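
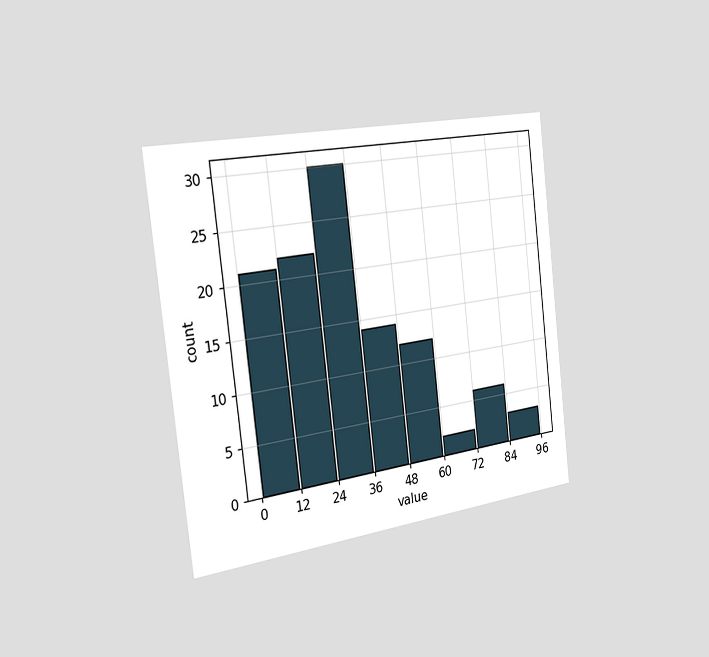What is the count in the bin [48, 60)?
The chart is tilted about 7° counter-clockwise and viewed slightly from the left. The [48, 60) bin has height 12.

12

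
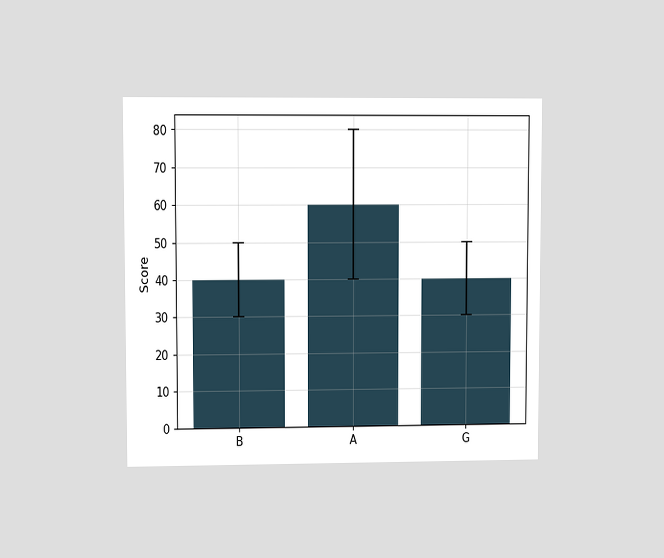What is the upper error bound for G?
The chart is viewed at a slight angle. The G bar's upper whisker reaches 50.

50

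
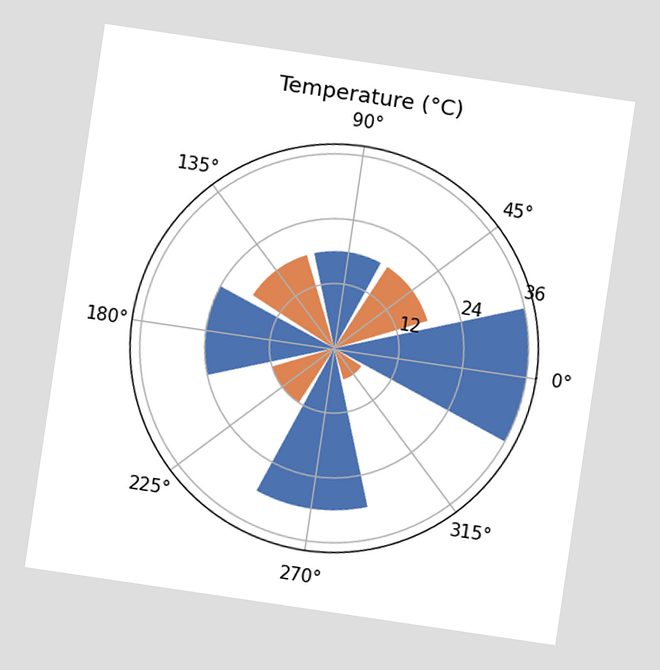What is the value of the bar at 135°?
18°C

The chart is tilted about 8° clockwise. The bar at 135° reaches 18°C on the radial axis.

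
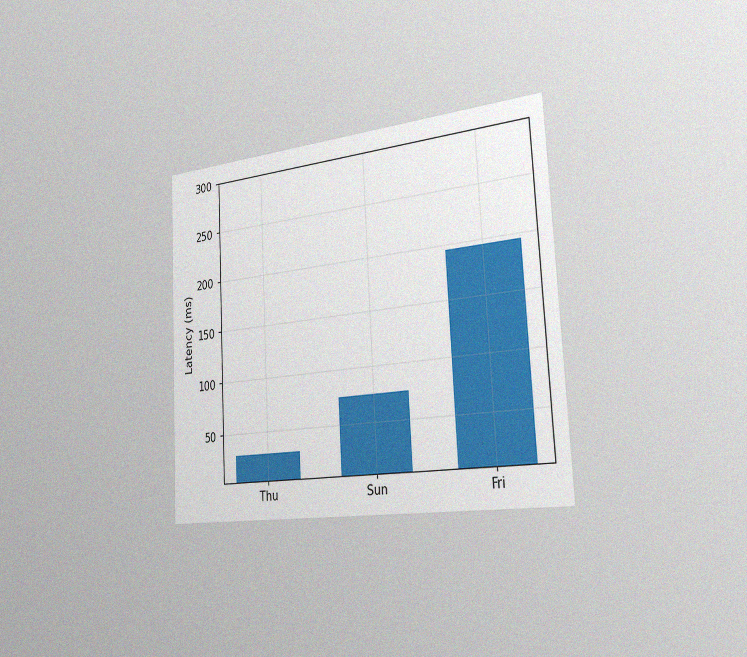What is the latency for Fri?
195ms

The chart is tilted about 3° counter-clockwise and viewed slightly from the right, with some photo noise. Reading along the chart's y-axis, the Fri bar reaches 195ms.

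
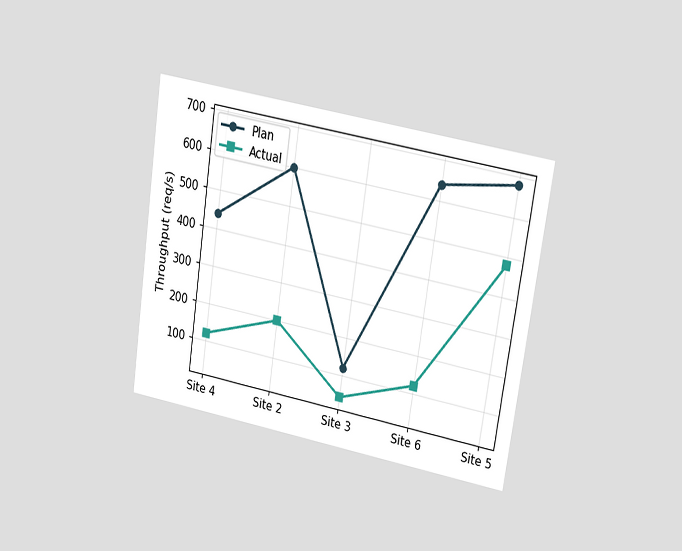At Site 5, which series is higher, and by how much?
The chart is tilted about 8° clockwise and viewed at a slight angle. At Site 5, Plan sits above the other line by 200req/s.

Plan, by 200req/s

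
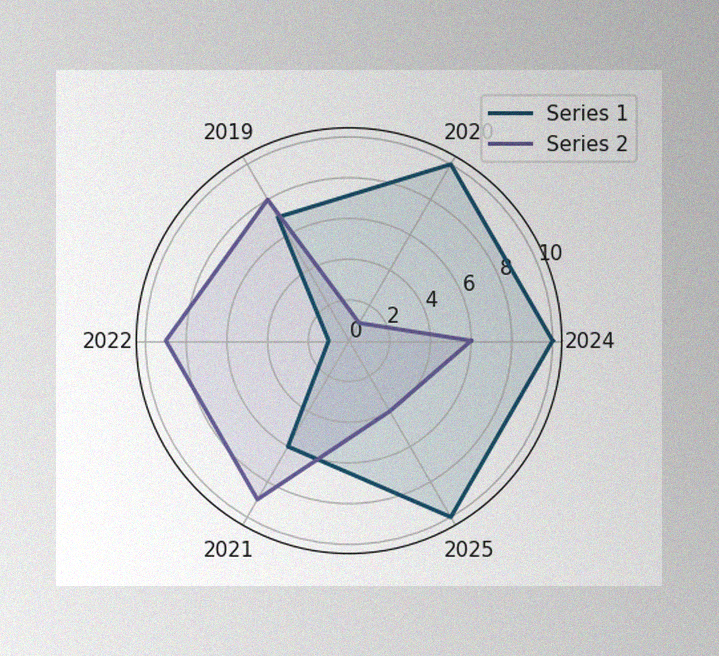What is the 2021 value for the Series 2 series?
The image has some photo noise and uneven lighting. On the 2021 axis, Series 2 reaches 9.

9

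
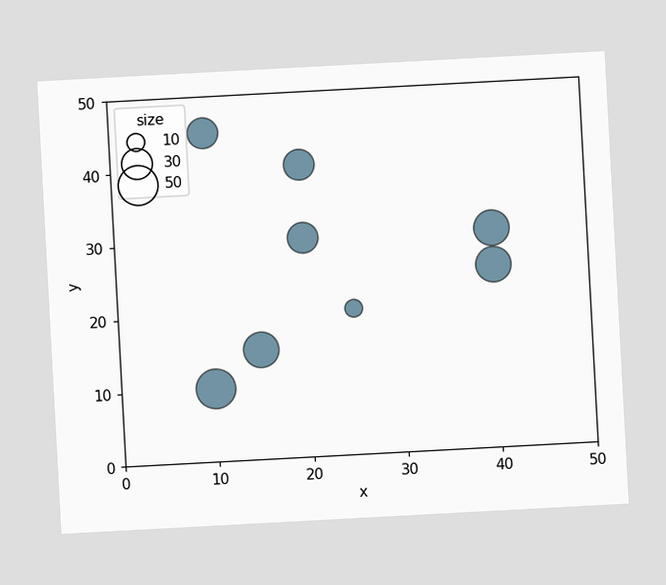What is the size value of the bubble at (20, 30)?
30

The chart is tilted about 3° counter-clockwise. Matching the bubble at (20, 30) against the size legend gives 30.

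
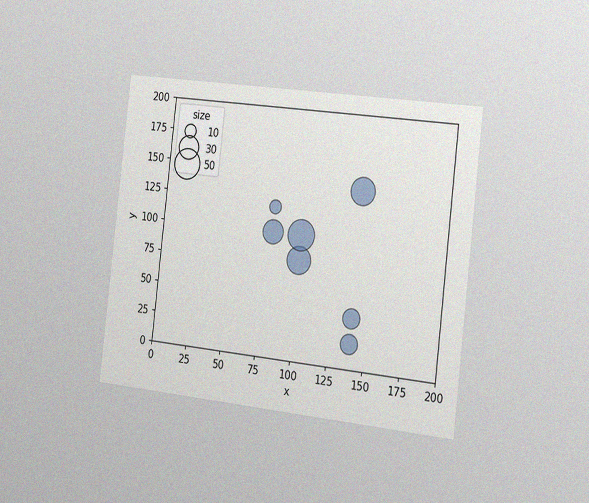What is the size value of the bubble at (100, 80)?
40

The chart is tilted about 7° clockwise and viewed slightly from the right, with some photo noise. Matching the bubble at (100, 80) against the size legend gives 40.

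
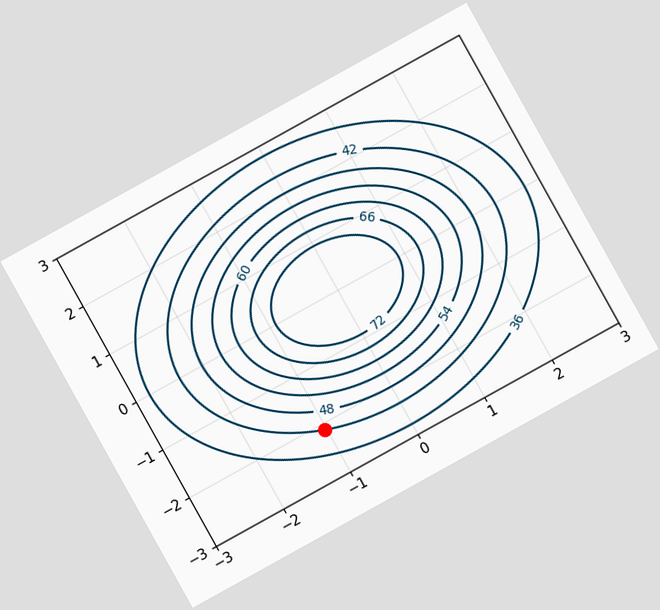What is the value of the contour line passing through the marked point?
42

The chart is tilted about 29° counter-clockwise. The marked point sits on the contour labelled 42.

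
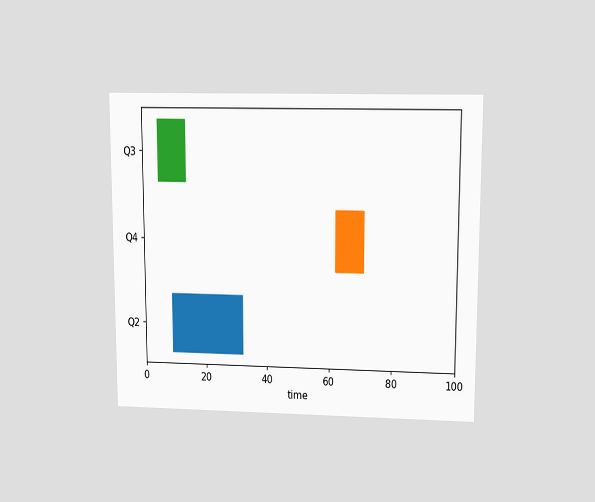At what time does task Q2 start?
The chart is viewed slightly from above. The Q2 bar begins at t=9.

9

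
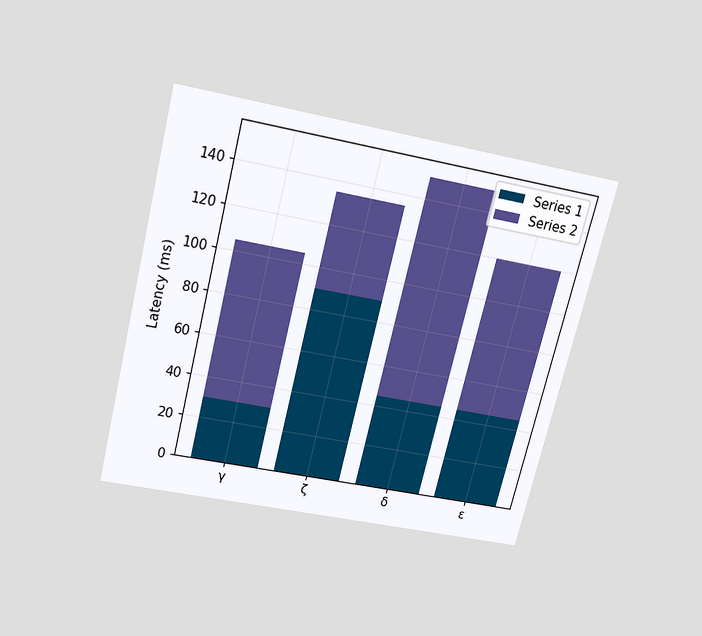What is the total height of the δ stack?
150ms

The chart is tilted about 14° clockwise and viewed slightly from above. The δ stack's top reaches 150ms on the y-axis.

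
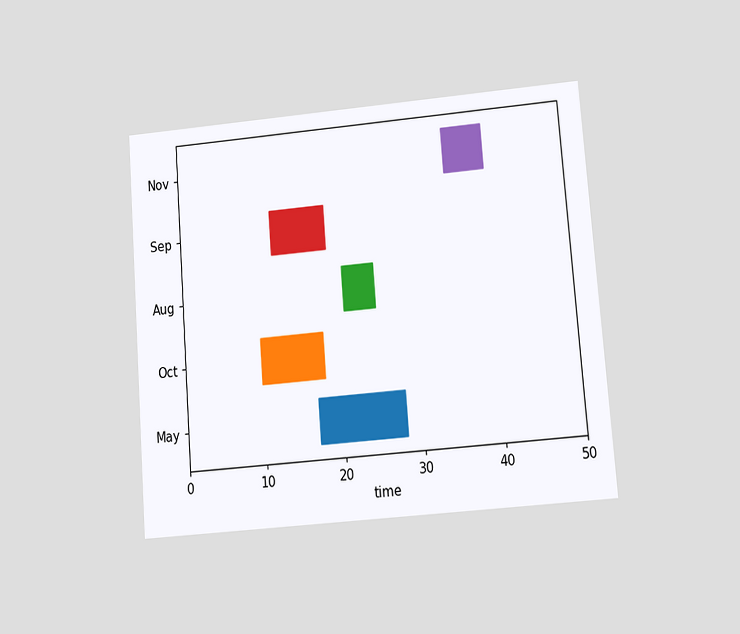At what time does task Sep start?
The chart is tilted about 4° counter-clockwise and viewed at a slight angle. The Sep bar begins at t=12.

12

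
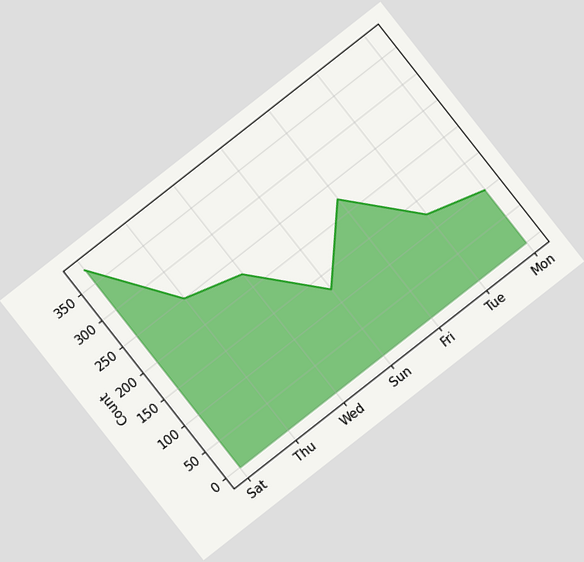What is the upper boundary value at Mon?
The chart is tilted about 38° counter-clockwise. At Mon the upper boundary is at 100.

100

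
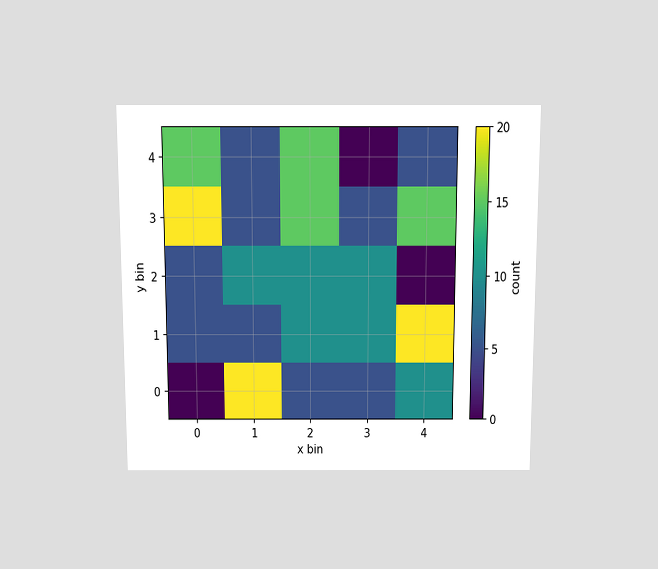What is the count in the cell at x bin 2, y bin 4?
The chart is viewed slightly from above. Matching the cell (2, 4) against the colorbar gives 15.

15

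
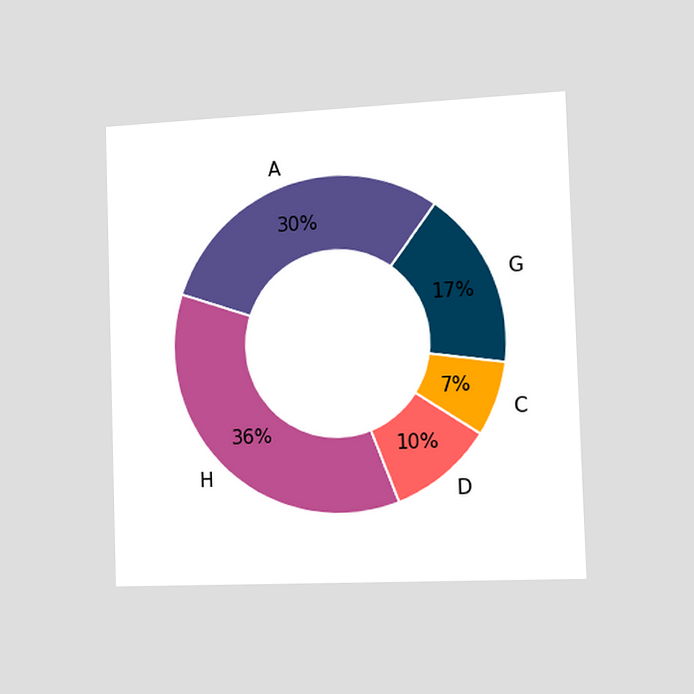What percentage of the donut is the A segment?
30%

The chart is viewed slightly from the right. The A segment takes up 30% of the ring.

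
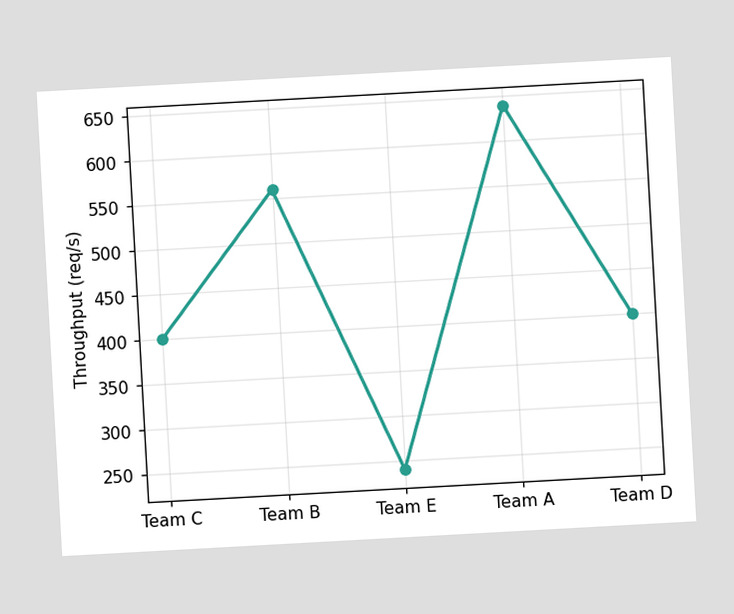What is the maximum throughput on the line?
640req/s

The chart is tilted about 3° counter-clockwise. The highest point is at Team A, and reading across to the y-axis gives 640req/s.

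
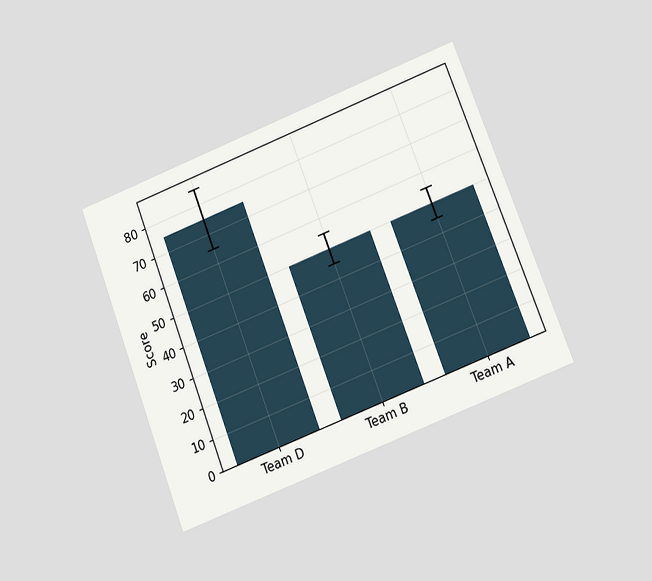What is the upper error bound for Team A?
55

The chart is tilted about 21° counter-clockwise and viewed at a slight angle. The Team A bar's upper whisker reaches 55.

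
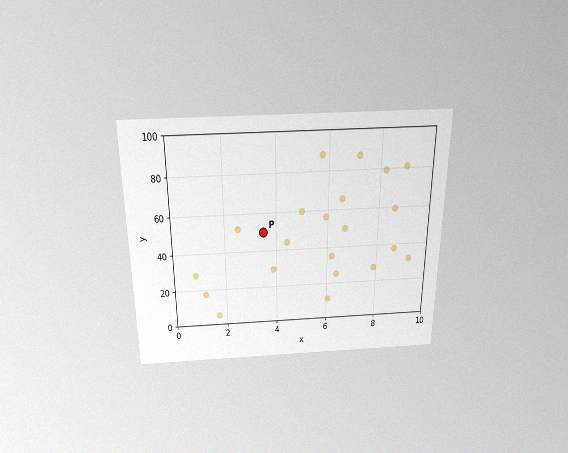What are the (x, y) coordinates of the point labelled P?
The chart is viewed slightly from above, with some photo noise. Following the gridlines from P to each axis, P sits at (3.5, 50).

(3.5, 50)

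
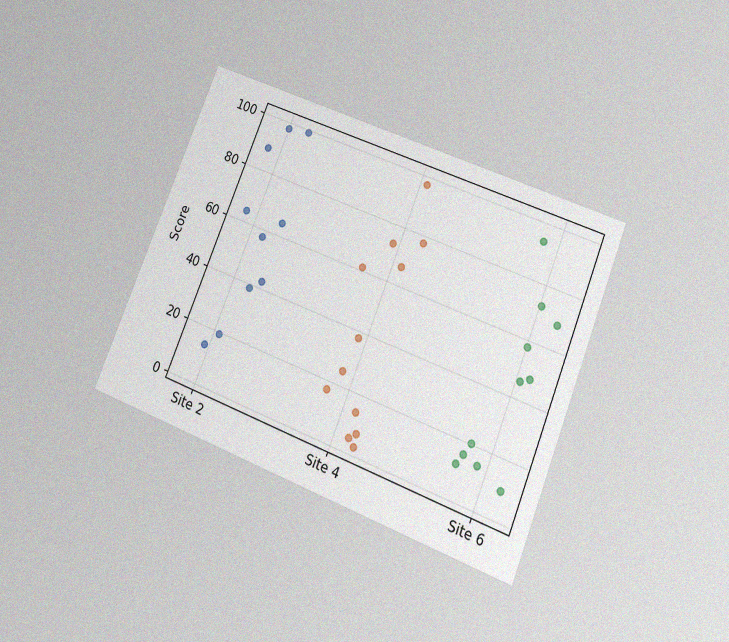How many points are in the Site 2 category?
10

The chart is tilted about 22° clockwise and viewed at a slight angle, with some photo noise. Counting the markers in the Site 2 column gives 10.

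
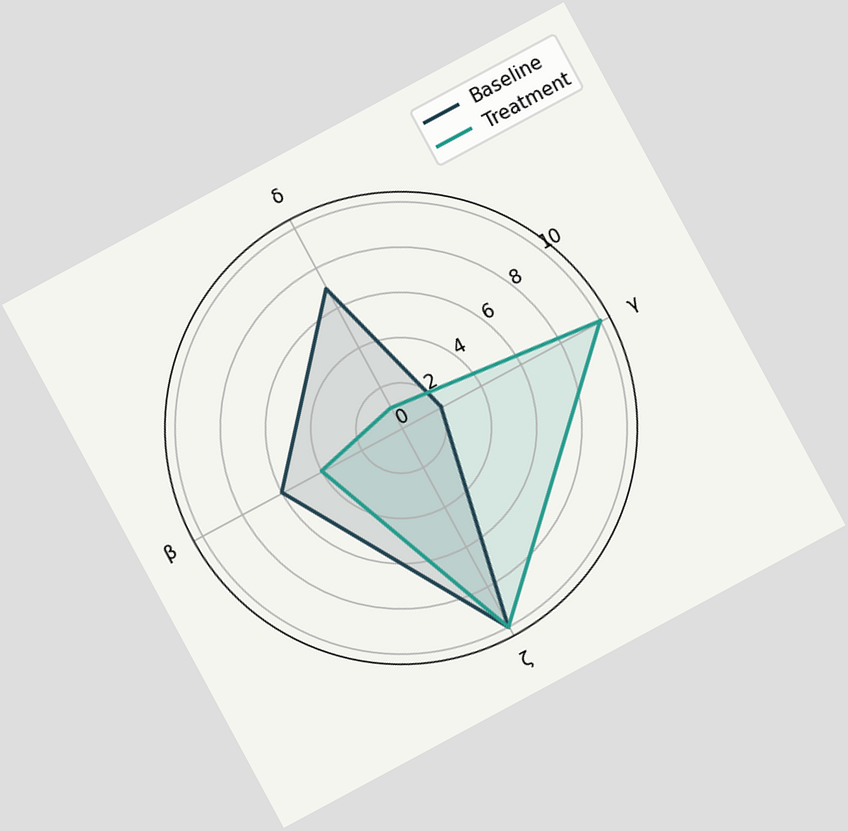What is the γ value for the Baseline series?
2

The chart is tilted about 28° counter-clockwise. On the γ axis, Baseline reaches 2.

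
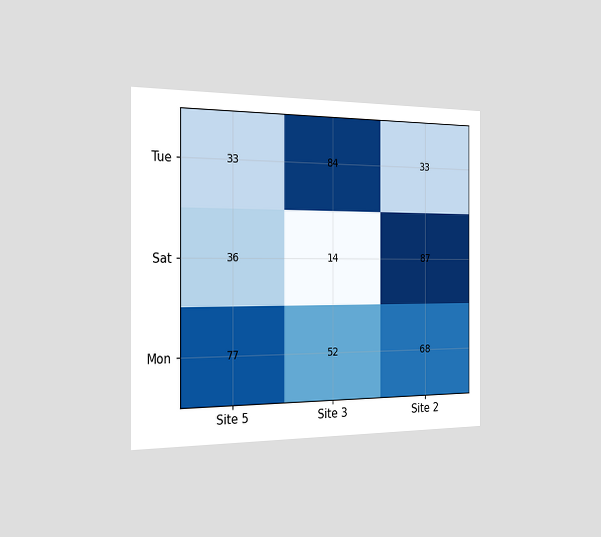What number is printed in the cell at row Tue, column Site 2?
33

The chart is viewed slightly from the left. The (Tue, Site 2) cell reads 33.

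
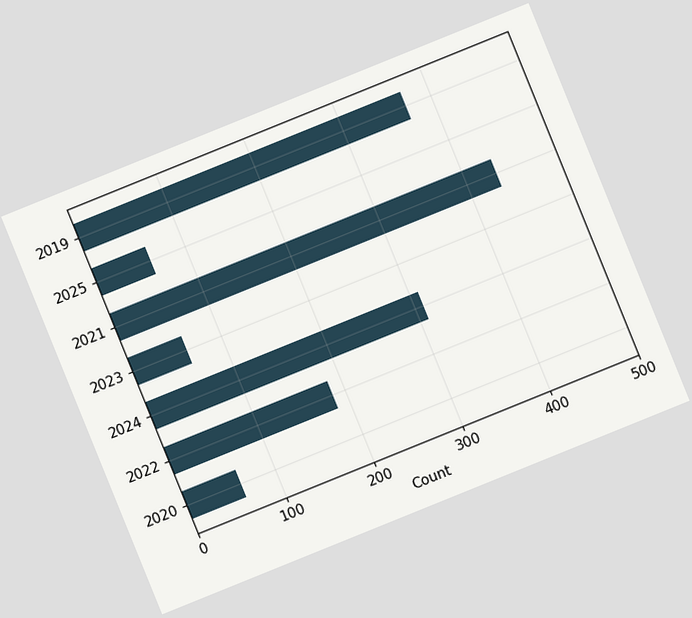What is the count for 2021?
The chart is tilted about 22° counter-clockwise. Reading along the chart's x-axis, the 2021 bar reaches 434.

434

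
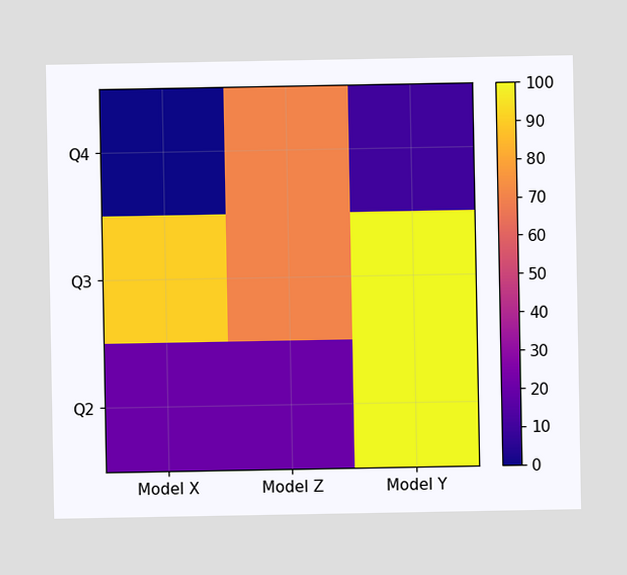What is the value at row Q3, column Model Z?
70

Matching cell (Q3, Model Z) against the colorbar gives 70.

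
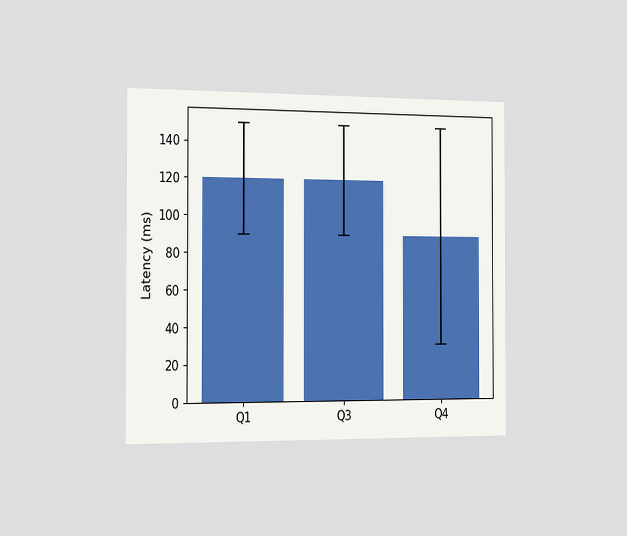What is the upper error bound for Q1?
150ms

The chart is viewed slightly from the left. The Q1 bar's upper whisker reaches 150ms.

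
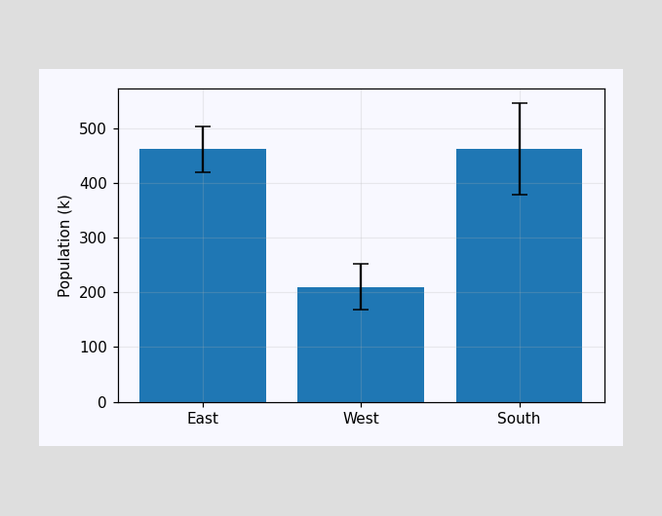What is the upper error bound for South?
The South bar's upper whisker reaches 546k.

546k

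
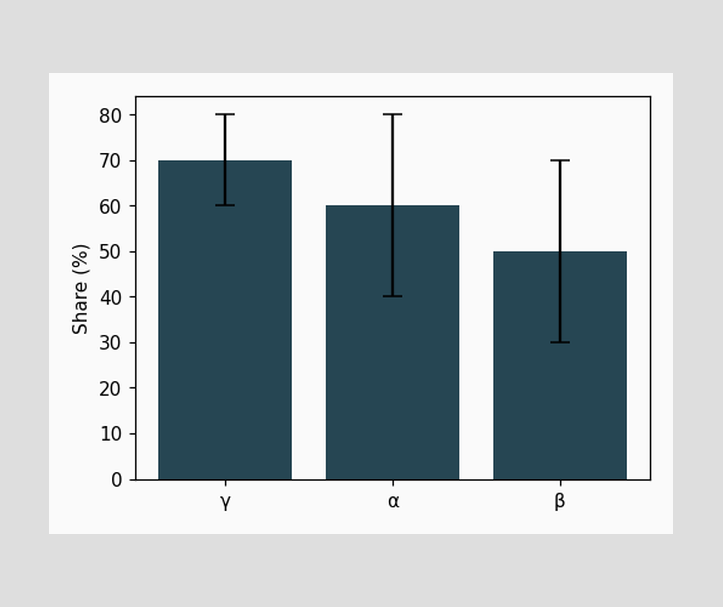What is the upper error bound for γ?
The γ bar's upper whisker reaches 80%.

80%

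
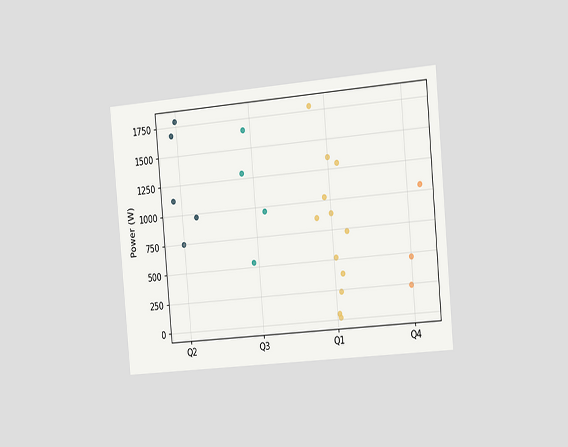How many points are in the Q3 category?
4

The chart is tilted about 5° counter-clockwise and viewed slightly from the right. Counting the markers in the Q3 column gives 4.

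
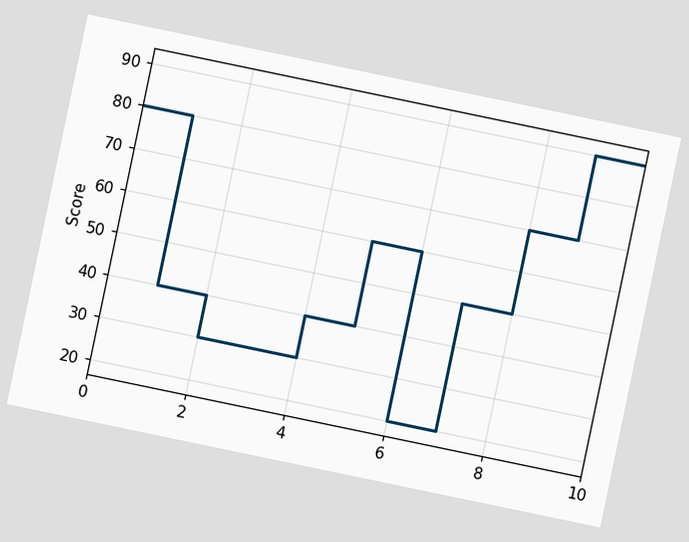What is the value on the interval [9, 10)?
90

The chart is tilted about 12° clockwise. On [9, 10) the step sits at 90.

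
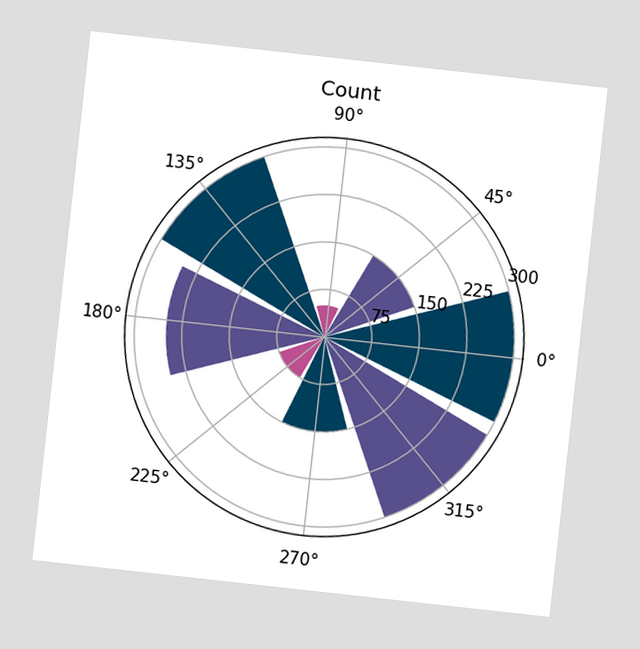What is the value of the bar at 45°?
150

The chart is tilted about 6° clockwise. The bar at 45° reaches 150 on the radial axis.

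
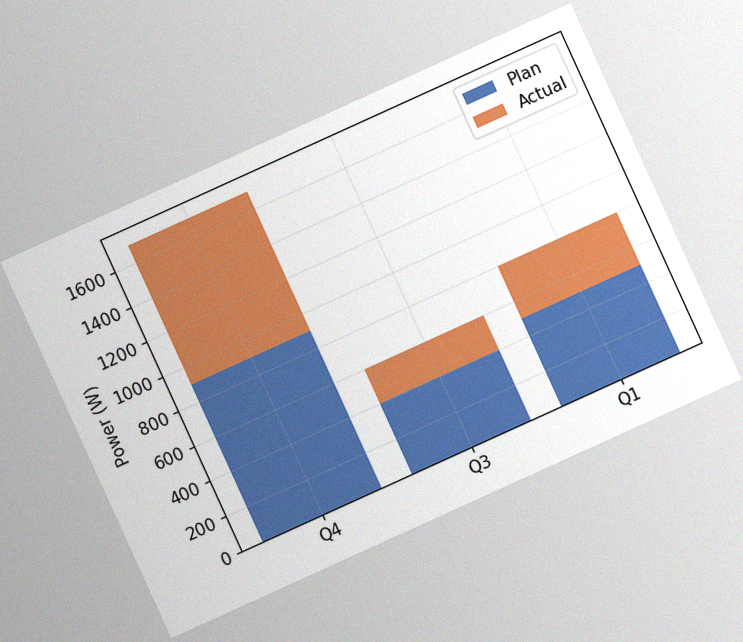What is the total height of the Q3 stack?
The chart is tilted about 24° counter-clockwise, with some photo noise. The Q3 stack's top reaches 600W on the y-axis.

600W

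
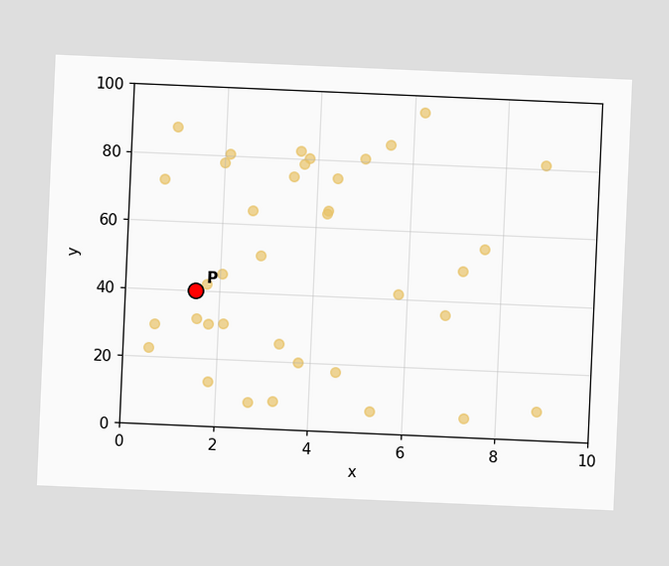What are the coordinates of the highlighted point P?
The chart is tilted about 3° clockwise. Following the gridlines from P to each axis, P sits at (1.5, 40).

(1.5, 40)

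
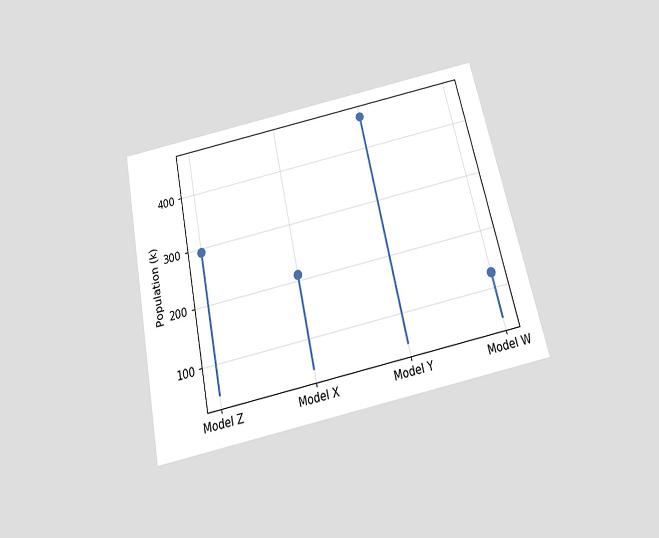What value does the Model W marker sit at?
The chart is tilted about 12° counter-clockwise and viewed slightly from below. The Model W marker sits at 126k.

126k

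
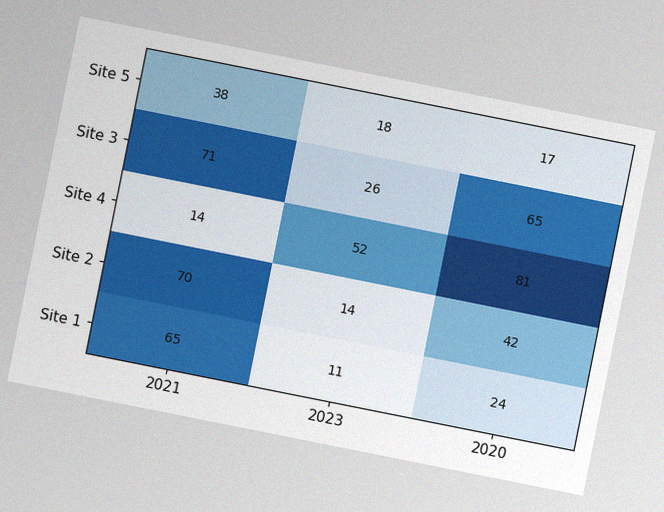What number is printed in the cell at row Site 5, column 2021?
38

The chart is tilted about 11° clockwise, with some photo noise. The (Site 5, 2021) cell reads 38.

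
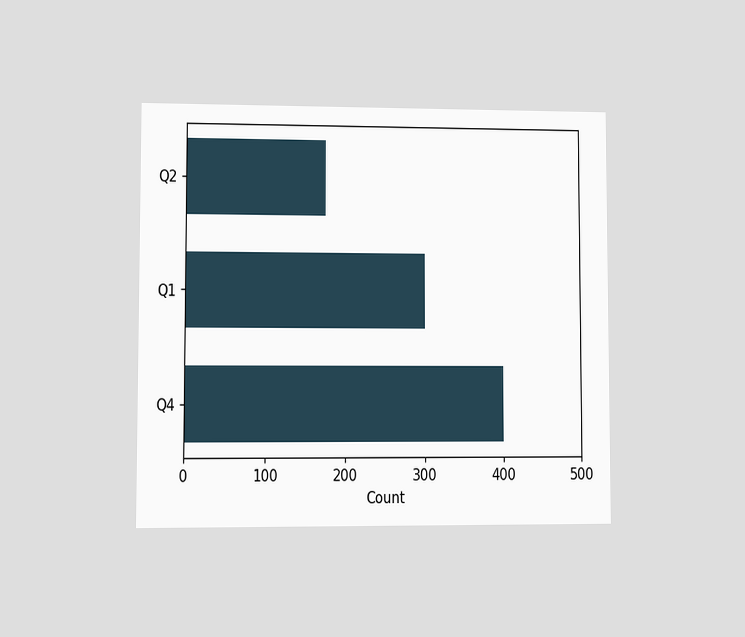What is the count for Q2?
175

The chart is viewed at a slight angle. Reading along the chart's x-axis, the Q2 bar reaches 175.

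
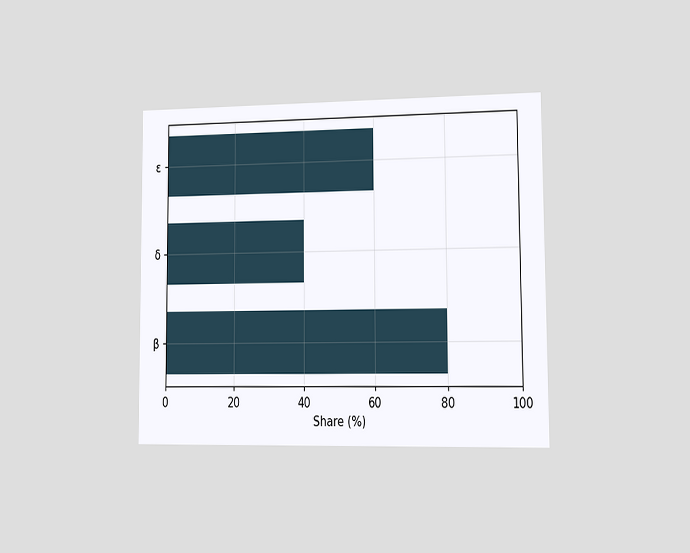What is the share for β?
80%

The chart is viewed slightly from the right. Reading along the chart's x-axis, the β bar reaches 80%.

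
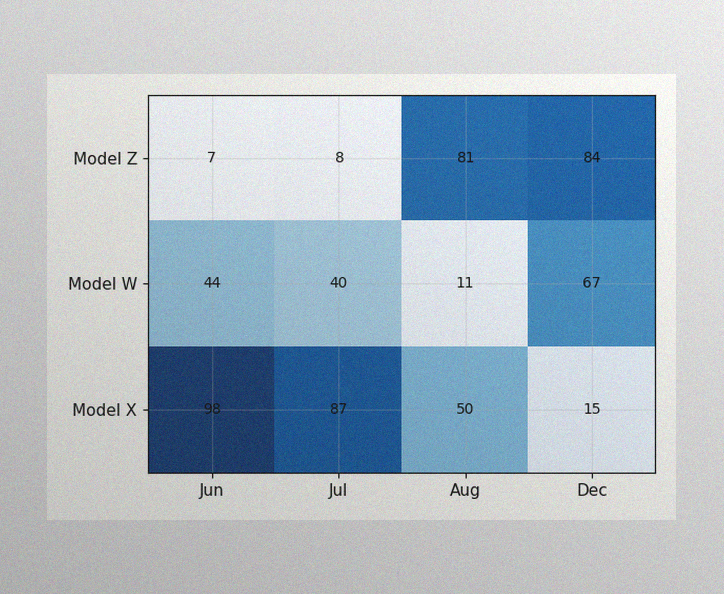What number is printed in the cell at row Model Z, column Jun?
7

The image has some photo noise and uneven lighting. The (Model Z, Jun) cell reads 7.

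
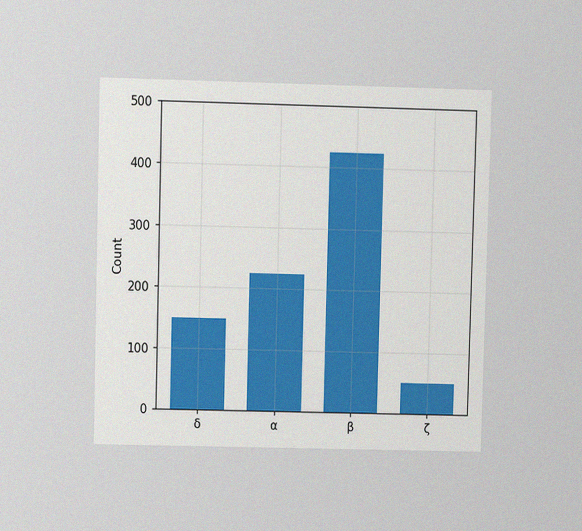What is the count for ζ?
The chart is viewed at a slight angle, with some photo noise. Reading along the chart's y-axis, the ζ bar reaches 50.

50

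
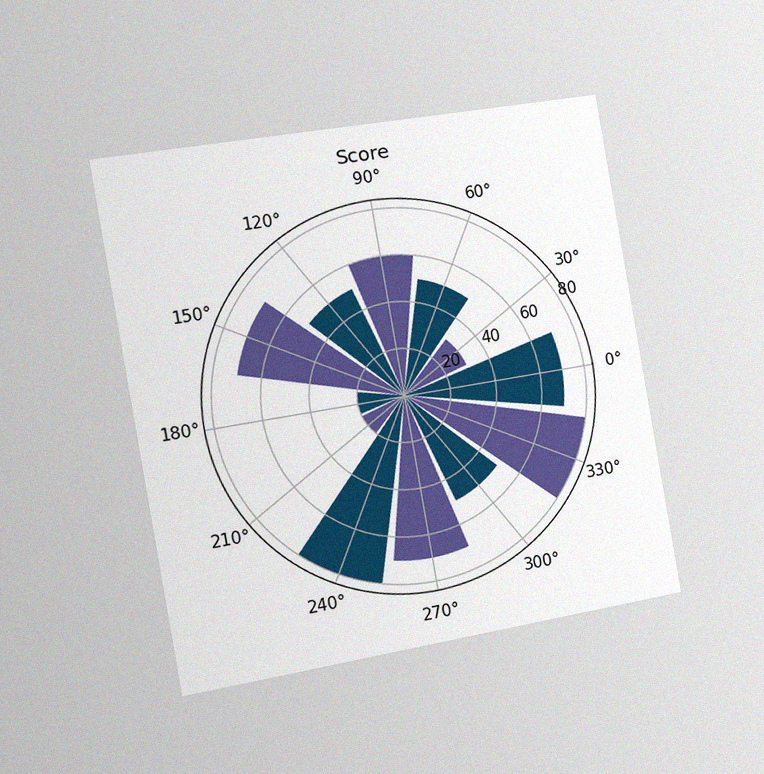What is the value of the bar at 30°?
30

The chart is tilted about 10° counter-clockwise and viewed slightly from the left, with some photo noise. The bar at 30° reaches 30 on the radial axis.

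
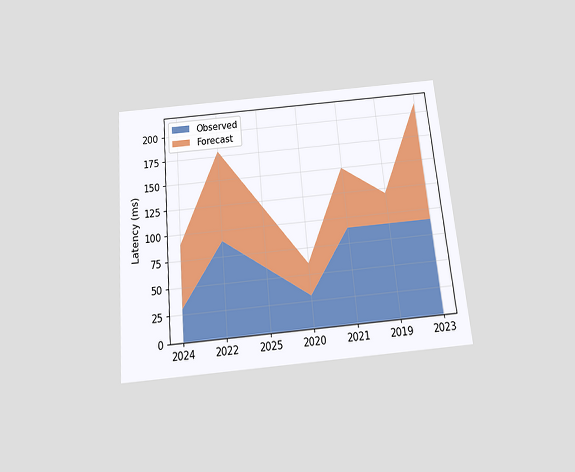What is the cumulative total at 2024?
The chart is tilted about 5° counter-clockwise and viewed slightly from below. The stacked total at 2024 reaches 90ms.

90ms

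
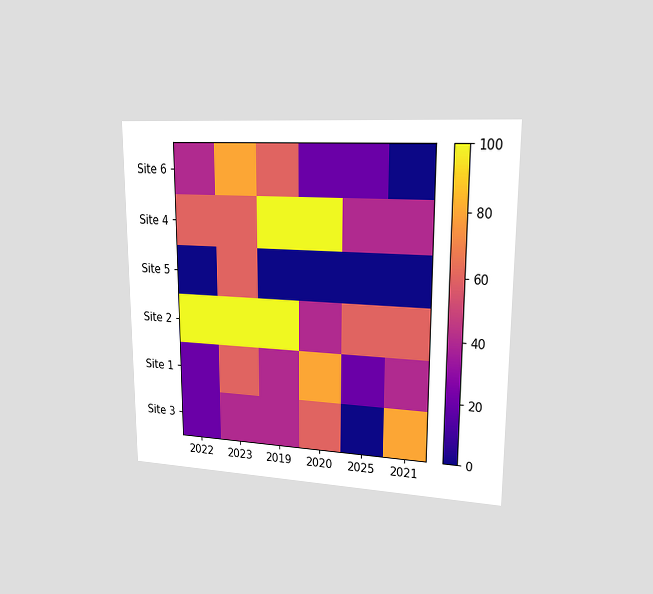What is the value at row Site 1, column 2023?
The chart is viewed slightly from the right. Matching cell (Site 1, 2023) against the colorbar gives 60.

60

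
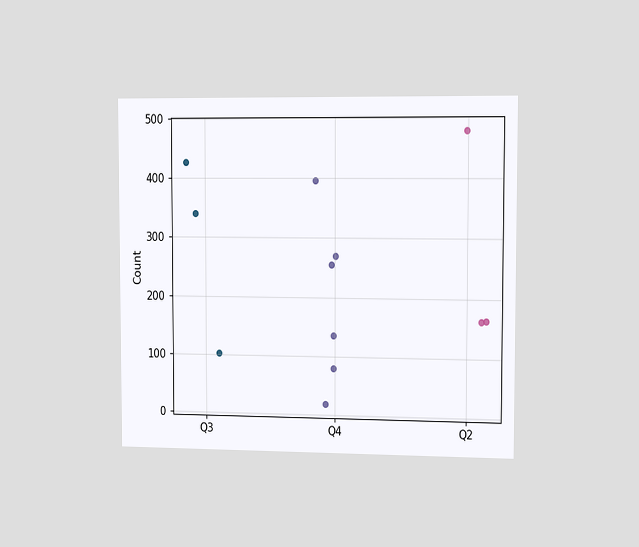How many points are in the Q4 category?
6

The chart is viewed slightly from the right. Counting the markers in the Q4 column gives 6.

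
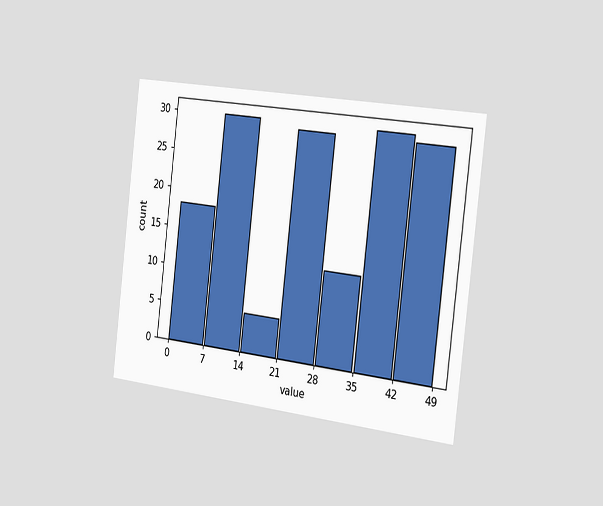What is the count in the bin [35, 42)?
The chart is tilted about 7° clockwise and viewed slightly from the right. The [35, 42) bin has height 30.

30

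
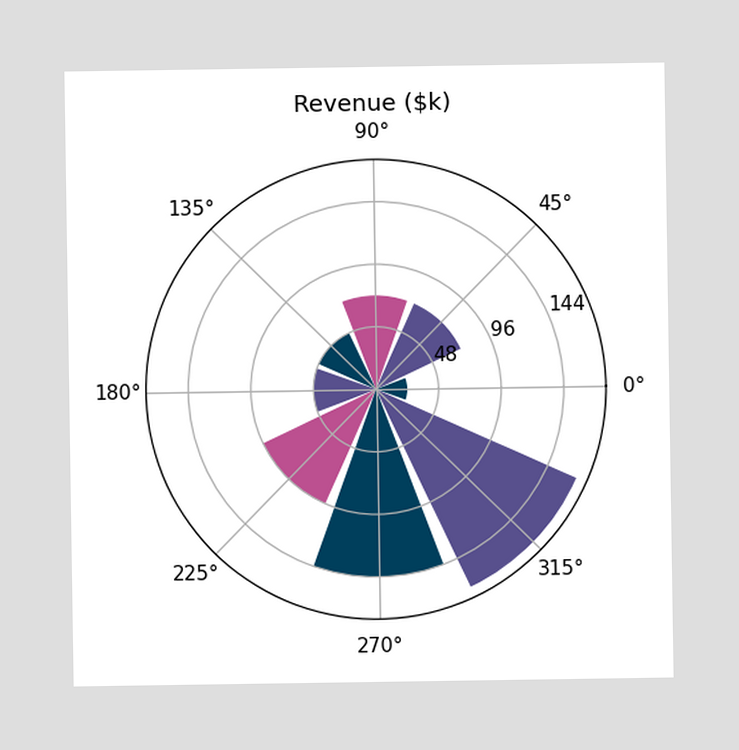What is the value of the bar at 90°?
The bar at 90° reaches $72k on the radial axis.

$72k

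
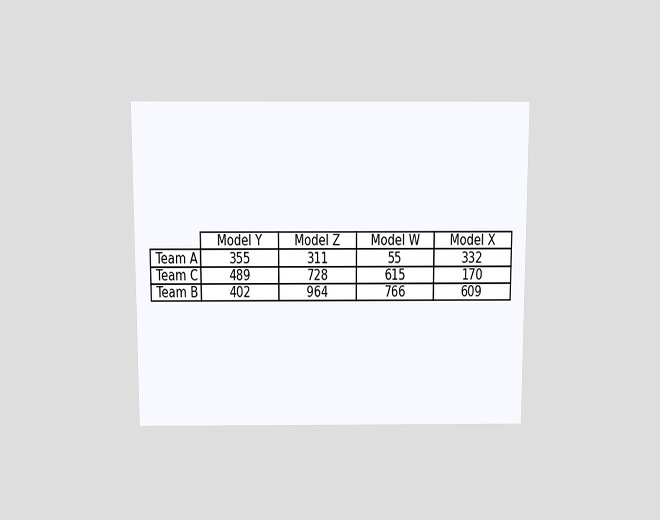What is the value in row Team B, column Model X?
609

The chart is viewed slightly from above. The (Team B, Model X) cell reads 609.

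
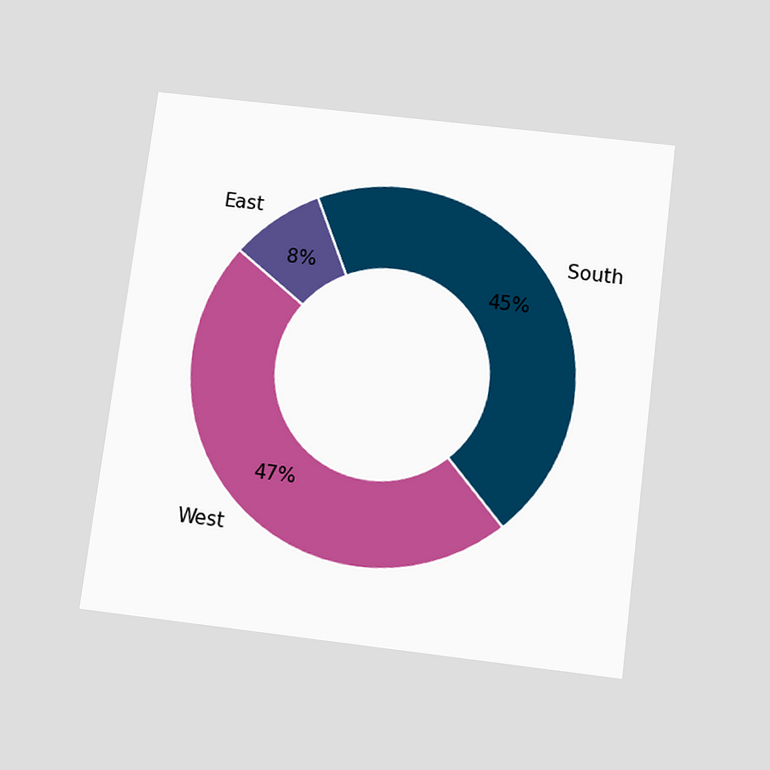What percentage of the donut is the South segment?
45%

The chart is tilted about 7° clockwise and viewed slightly from below. The South segment takes up 45% of the ring.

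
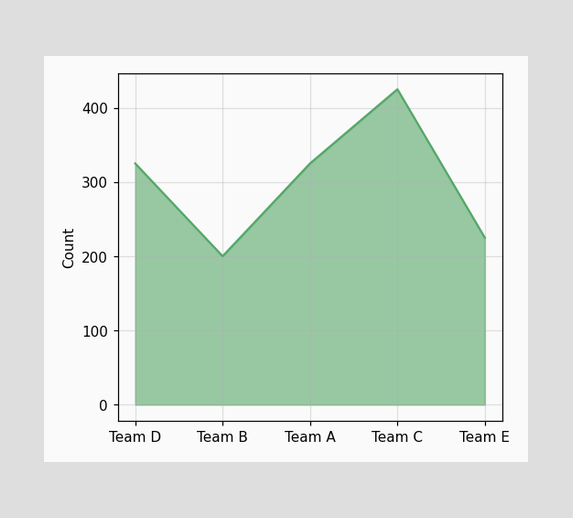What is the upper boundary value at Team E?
At Team E the upper boundary is at 225.

225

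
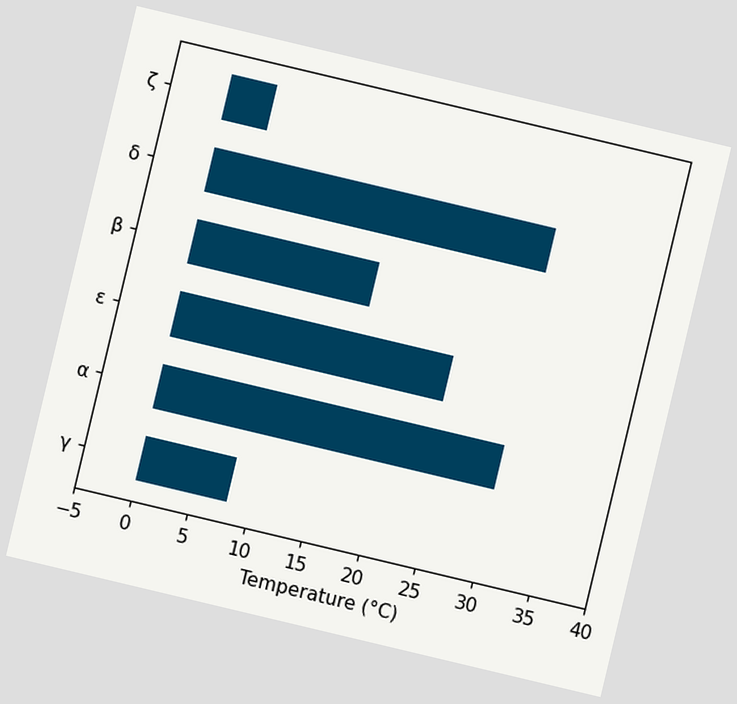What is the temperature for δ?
The chart is tilted about 13° clockwise. Reading along the chart's x-axis, the δ bar reaches 30°C.

30°C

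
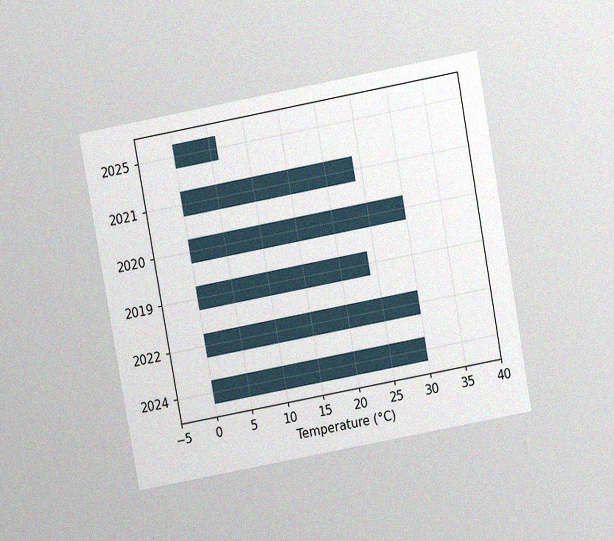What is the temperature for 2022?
30°C

The chart is tilted about 10° counter-clockwise and viewed slightly from above, with some photo noise. Reading along the chart's x-axis, the 2022 bar reaches 30°C.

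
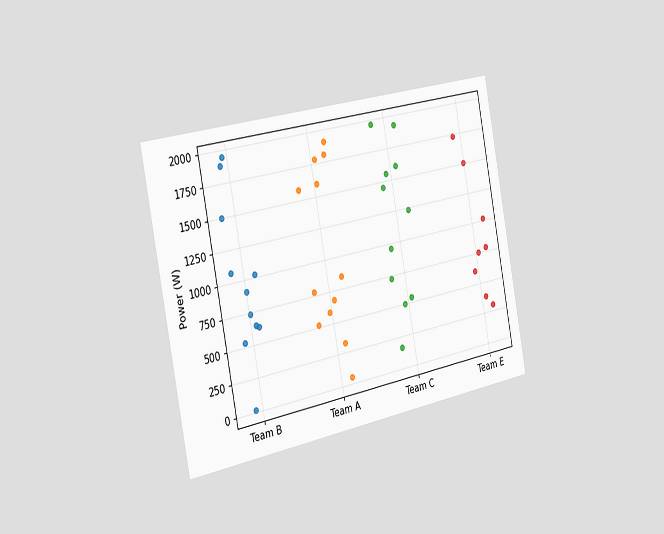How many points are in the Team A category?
The chart is tilted about 11° counter-clockwise and viewed slightly from the left. Counting the markers in the Team A column gives 12.

12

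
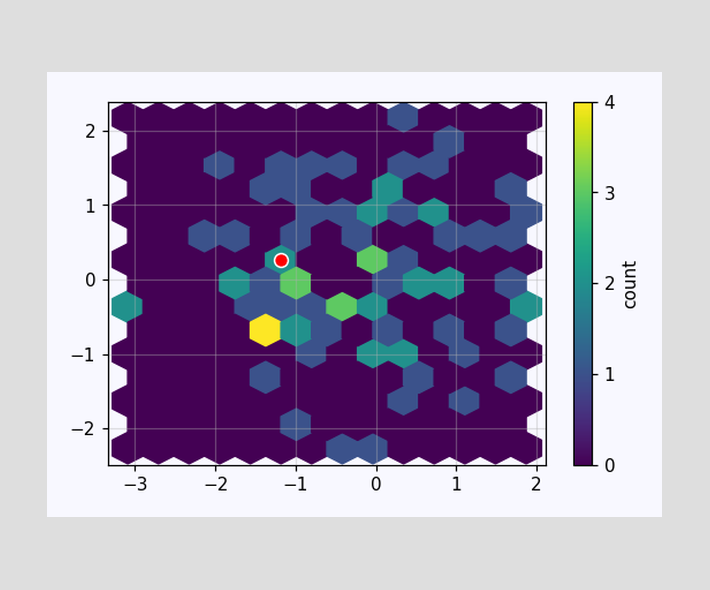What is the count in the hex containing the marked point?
2

The marked hex reads 2 on the colorbar.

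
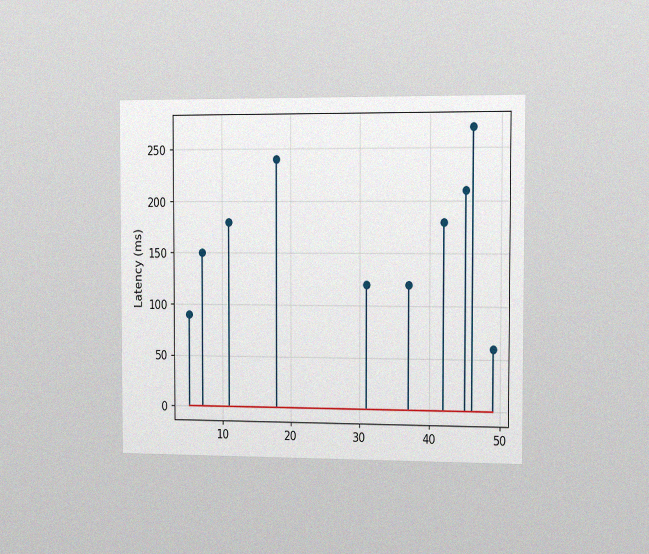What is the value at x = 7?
150ms

The chart is viewed slightly from the right, with some photo noise. The stem at x=7 reaches 150ms.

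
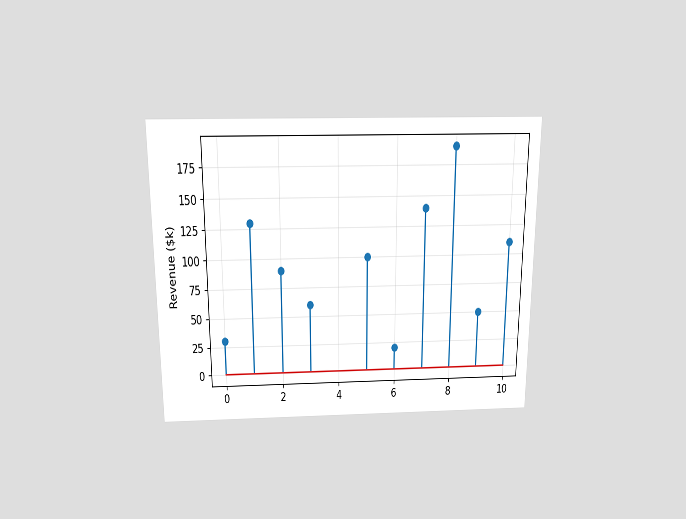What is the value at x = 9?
The chart is viewed slightly from above. The stem at x=9 reaches $50k.

$50k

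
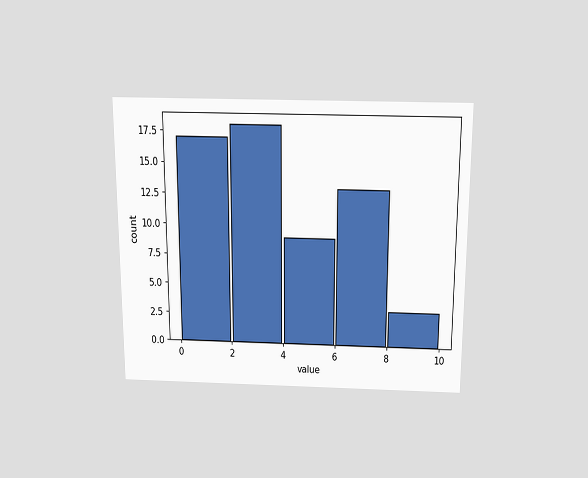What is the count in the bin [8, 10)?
3

The chart is viewed slightly from above. The [8, 10) bin has height 3.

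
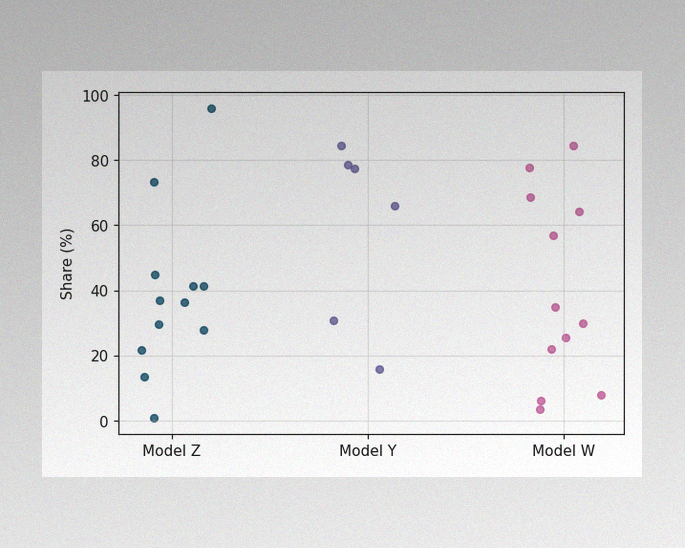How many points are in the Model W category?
12

The image has some photo noise and uneven lighting. Counting the markers in the Model W column gives 12.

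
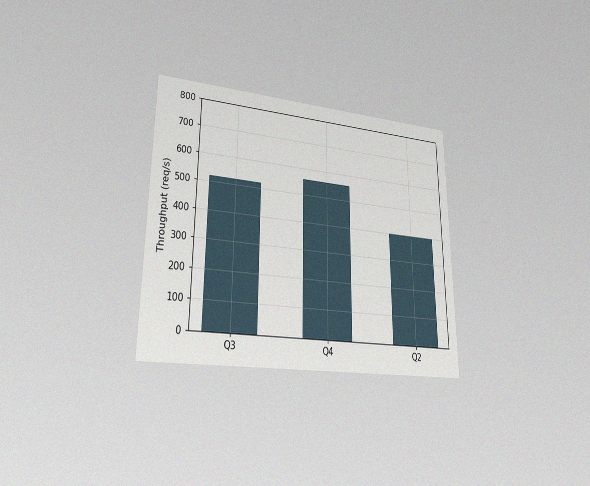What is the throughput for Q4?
The chart is viewed at a slight angle, with some photo noise. Reading along the chart's y-axis, the Q4 bar reaches 560req/s.

560req/s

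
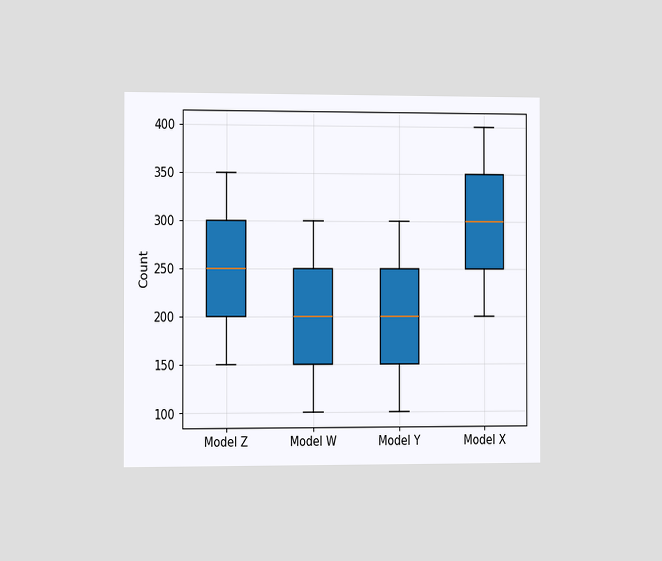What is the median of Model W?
200

The chart is viewed slightly from the left. The median line in the Model W box sits at 200.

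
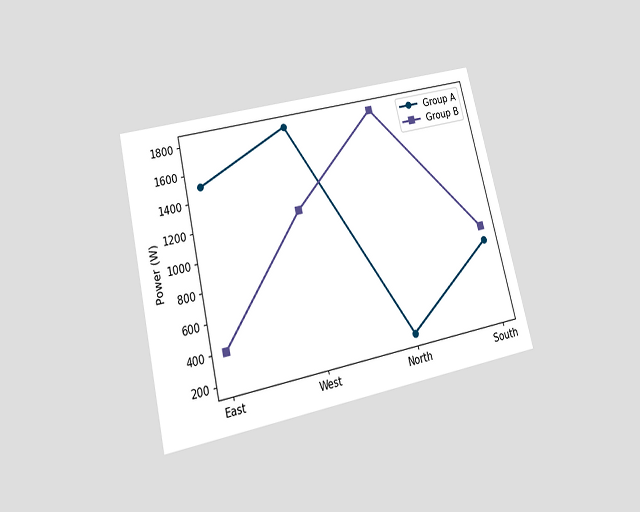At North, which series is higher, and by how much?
The chart is tilted about 13° counter-clockwise and viewed slightly from below. At North, Group B sits above the other line by 1600W.

Group B, by 1600W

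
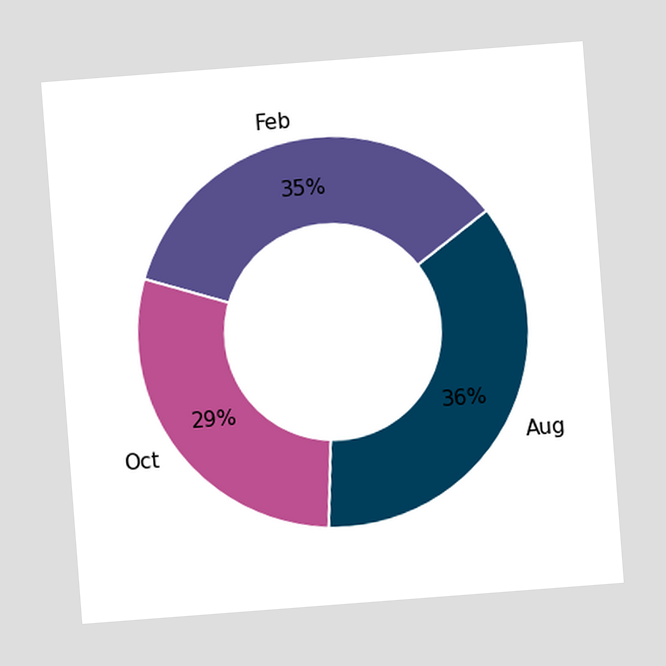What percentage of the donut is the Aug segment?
The chart is tilted about 4° counter-clockwise. The Aug segment takes up 36% of the ring.

36%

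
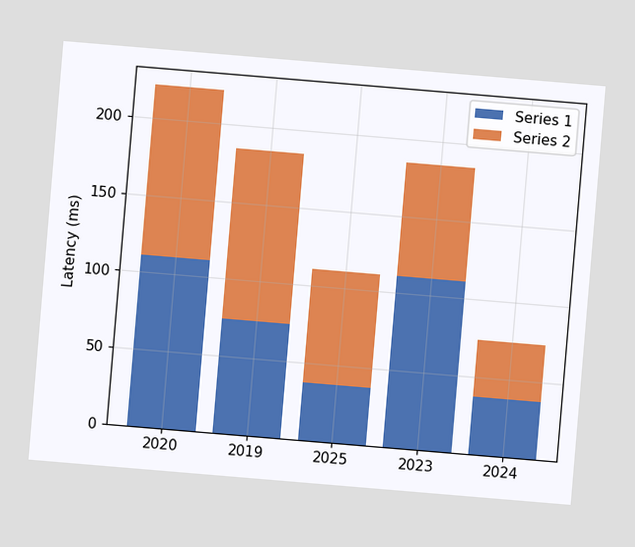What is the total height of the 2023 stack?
The chart is tilted about 5° clockwise. The 2023 stack's top reaches 185ms on the y-axis.

185ms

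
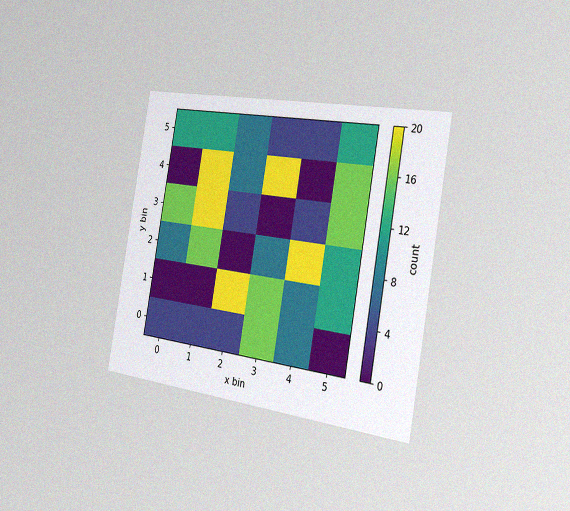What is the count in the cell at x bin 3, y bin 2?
8

The chart is tilted about 10° clockwise and viewed slightly from the right, with some photo noise. Matching the cell (3, 2) against the colorbar gives 8.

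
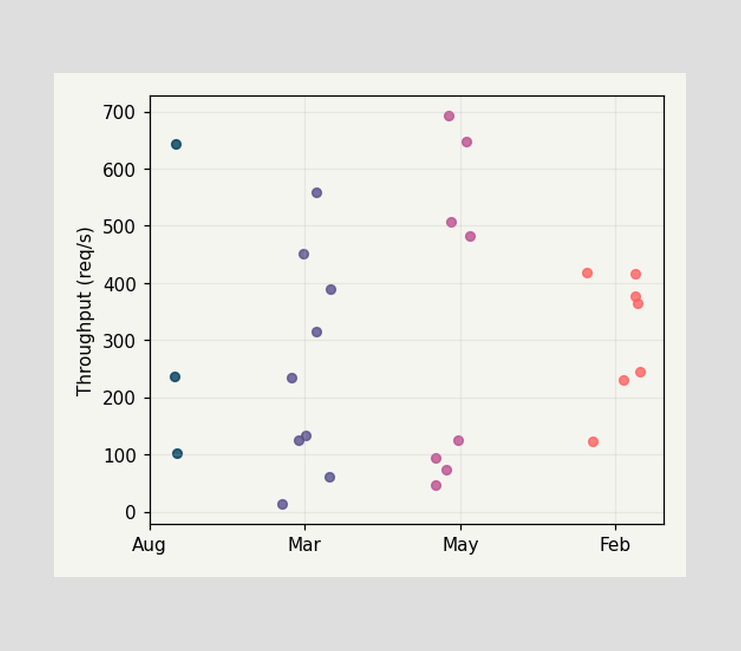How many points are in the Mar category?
9

Counting the markers in the Mar column gives 9.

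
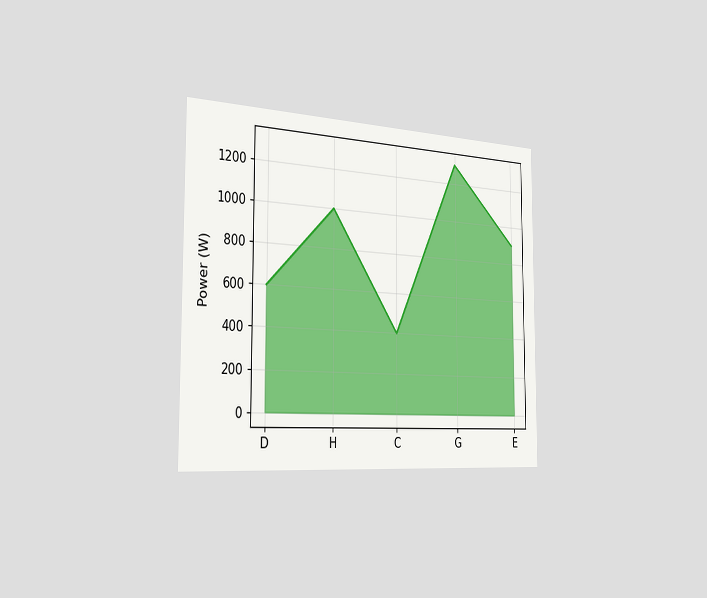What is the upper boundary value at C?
400W

The chart is viewed slightly from the left. At C the upper boundary is at 400W.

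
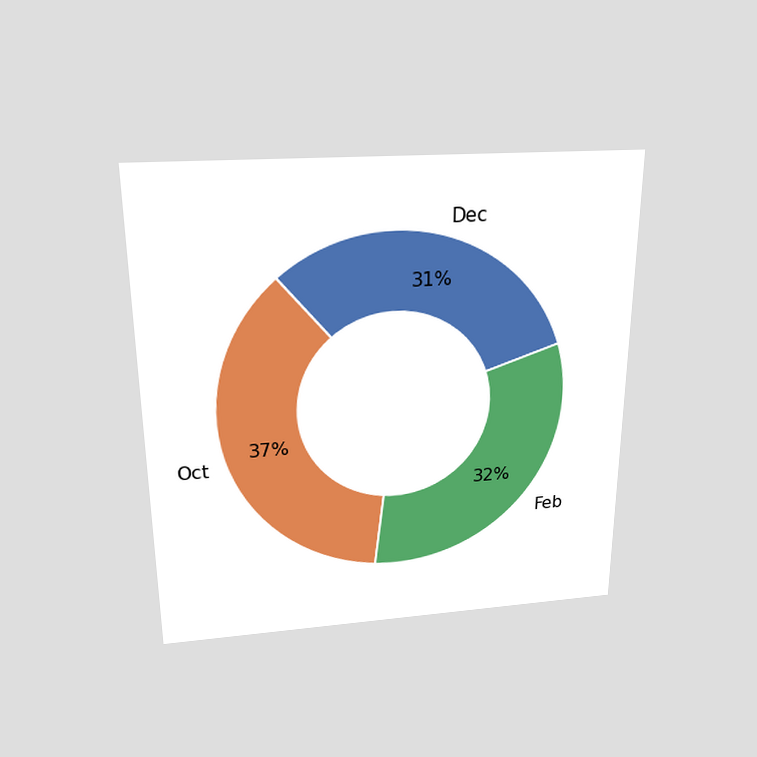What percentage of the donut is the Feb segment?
The chart is viewed slightly from above. The Feb segment takes up 32% of the ring.

32%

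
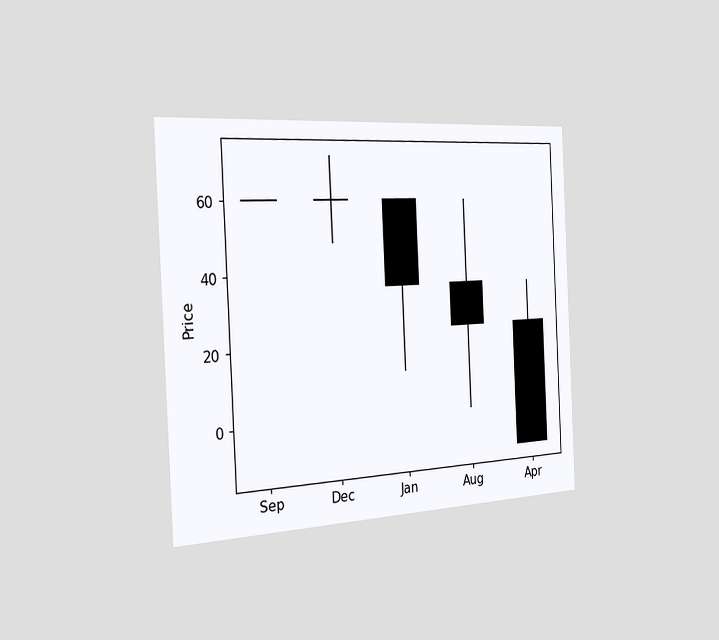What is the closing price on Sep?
60

The chart is tilted about 3° counter-clockwise and viewed slightly from the left. The Sep candle closes at 60.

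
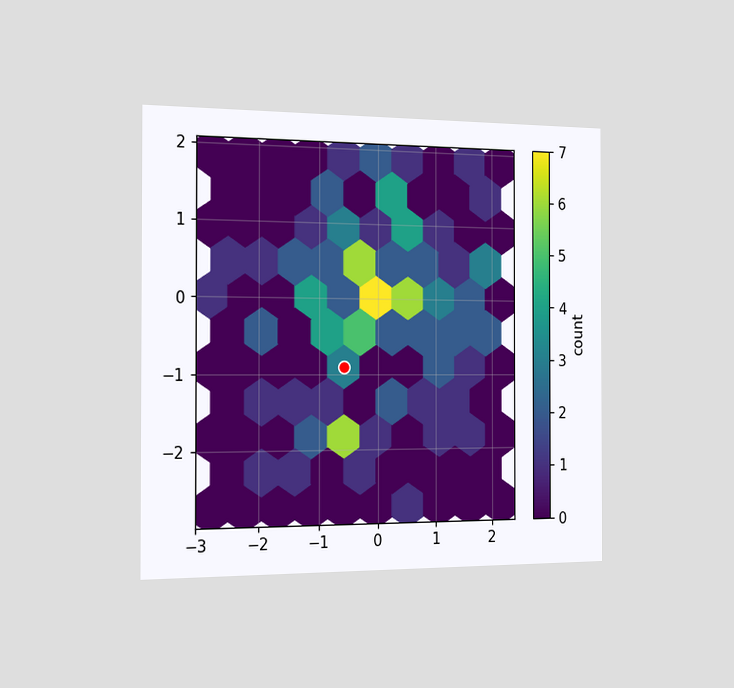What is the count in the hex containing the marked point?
The chart is viewed slightly from the left. The marked hex reads 3 on the colorbar.

3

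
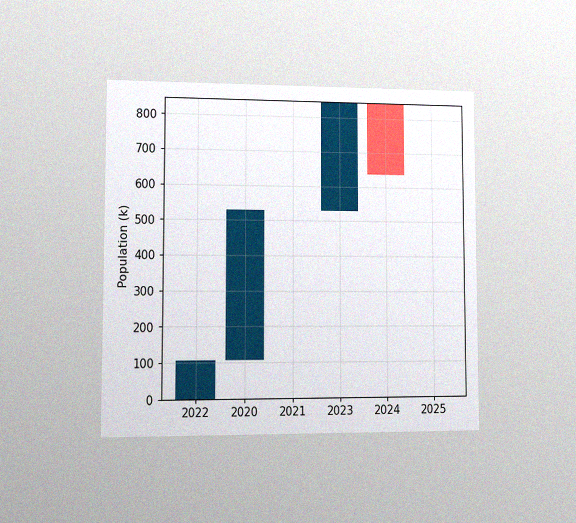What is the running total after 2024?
The chart is viewed at a slight angle, with some photo noise. After 2024 the running total reaches 636k.

636k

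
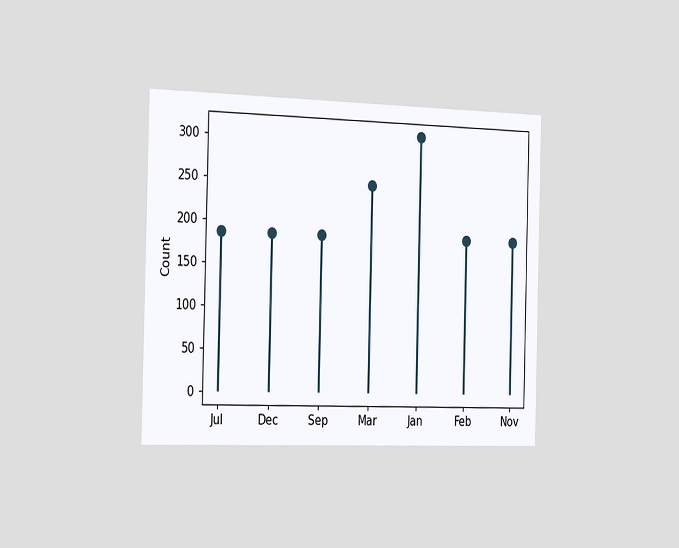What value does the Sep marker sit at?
The chart is viewed slightly from the left. The Sep marker sits at 186.

186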